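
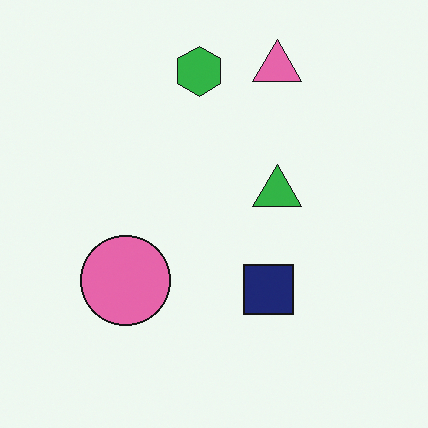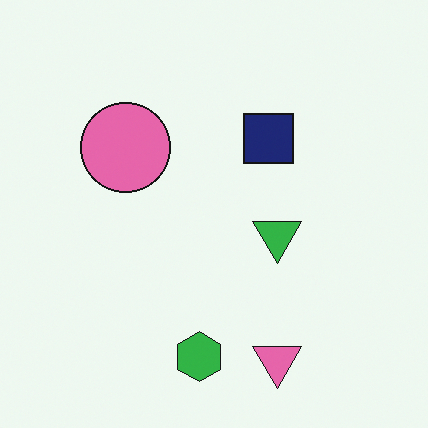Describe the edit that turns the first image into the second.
Flipped vertically (top ↔ bottom).

The pink triangle is in the top of the first image and the bottom of the second — shapes on opposite sides of the horizontal midline have swapped in a mirror flip.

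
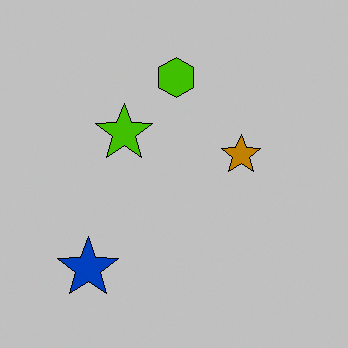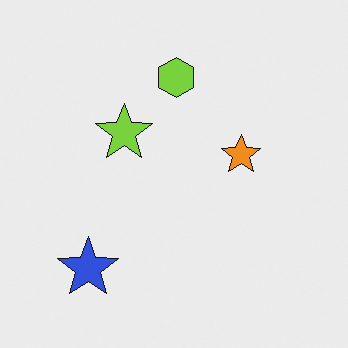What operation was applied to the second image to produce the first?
The image was aggressively posterized.

Each flat color has snapped to a coarser quantized level — most visibly, the near-white background has dropped to a flat grey.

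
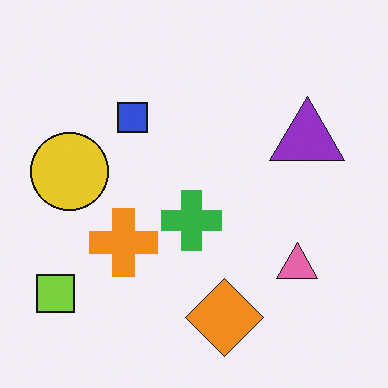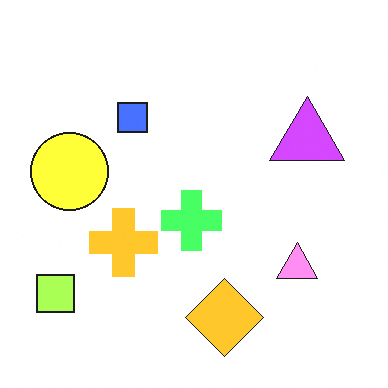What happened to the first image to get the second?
The image was substantially brightened.

Every pixel — background and shapes alike — is uniformly brightened.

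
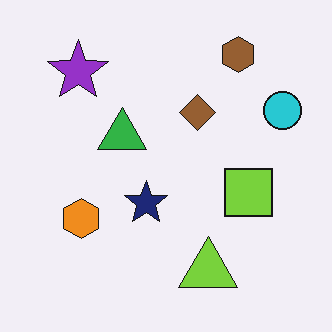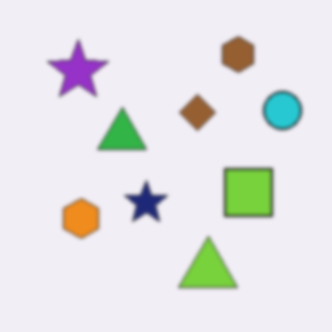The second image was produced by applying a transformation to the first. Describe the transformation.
Given a subtle gaussian blur.

Shape edges and outlines are uniformly softened across the whole image.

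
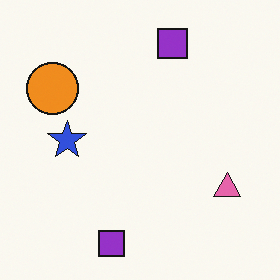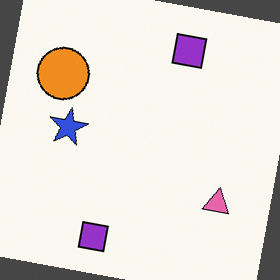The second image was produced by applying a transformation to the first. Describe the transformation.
It was rotated clockwise by a small amount.

Every shape is tilted by the same angle and the image corners show triangular fill wedges — a whole-image rotation by a non-right angle.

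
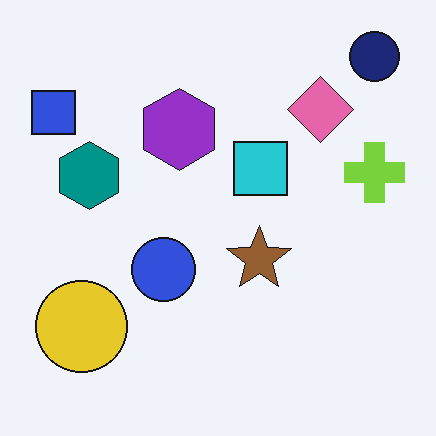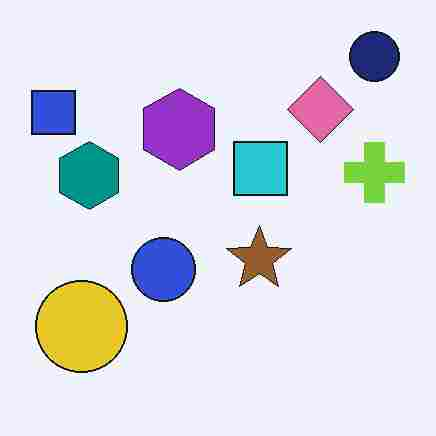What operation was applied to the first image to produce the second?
The image was degraded with heavy JPEG compression.

Blocky 8×8 compression artifacts appear around shape edges and the flat background shows ringing — characteristic JPEG degradation.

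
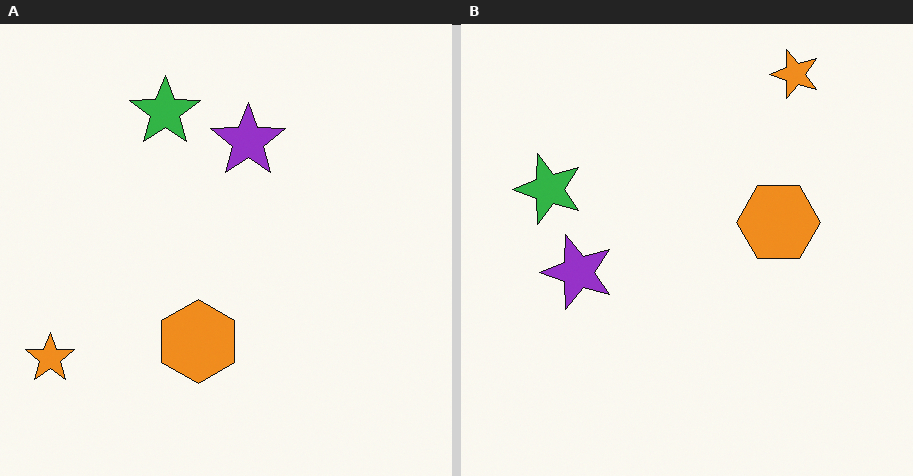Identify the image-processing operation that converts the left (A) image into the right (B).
The image was transposed (reflected across the top-left ↔ bottom-right diagonal).

Shapes have swapped their row and column positions — what was in the top-right is now in the bottom-left — a diagonal reflection.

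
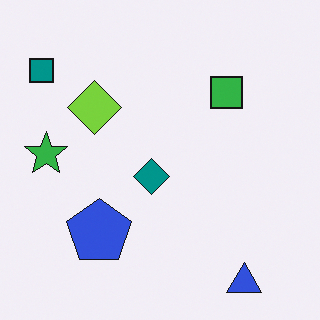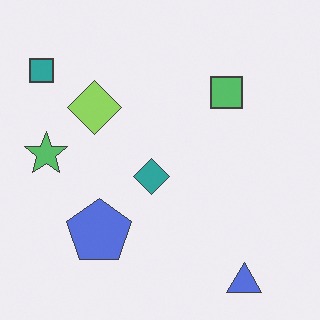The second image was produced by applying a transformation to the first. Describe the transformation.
The second image is the first given slightly reduced contrast.

Tones are pushed toward mid-grey across the whole image — a global contrast change.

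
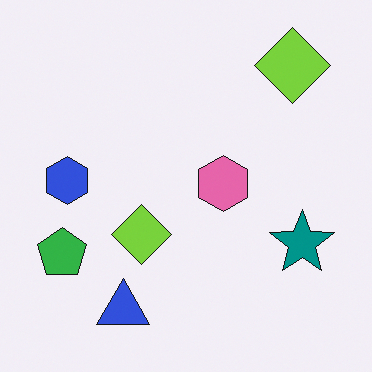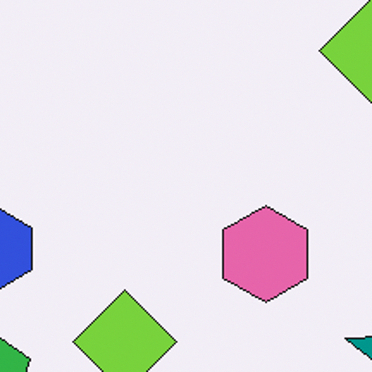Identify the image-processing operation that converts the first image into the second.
The transformation is: cropped tightly and scaled back up.

The visible shapes are larger and the field of view is narrower; shapes near the original edges may be partly or wholly outside the frame — a crop-and-rescale.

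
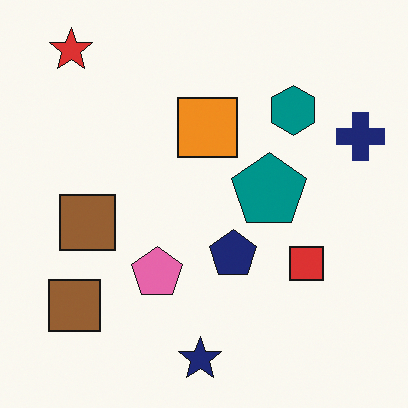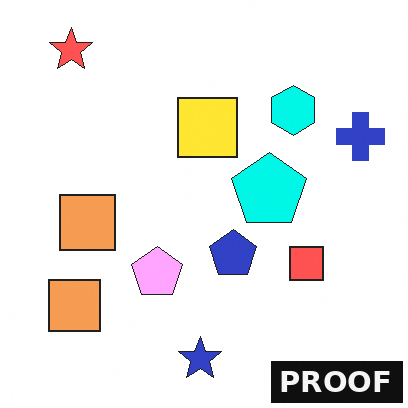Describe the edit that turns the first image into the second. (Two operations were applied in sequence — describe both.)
This is the original image substantially brightened, then watermarked with the text "PROOF" in the lower-right corner.

Every pixel — background and shapes alike — is uniformly brightened. A dark label reading "PROOF" appears in the lower-right corner.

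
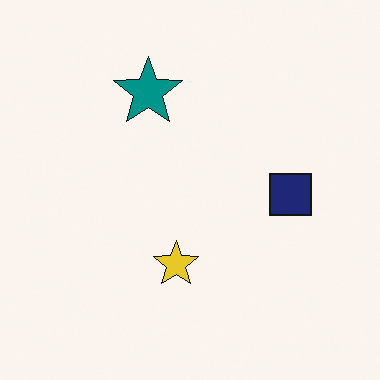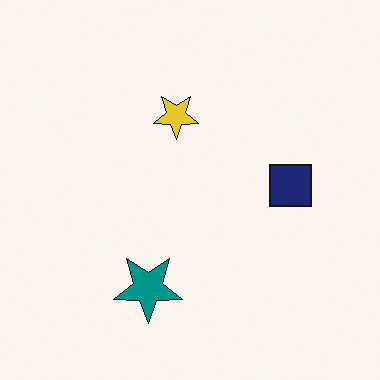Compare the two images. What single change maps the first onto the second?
The image was flipped vertically (top ↔ bottom).

The teal star is in the top of the first image and the bottom of the second — shapes on opposite sides of the horizontal midline have swapped in a mirror flip.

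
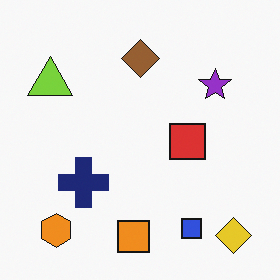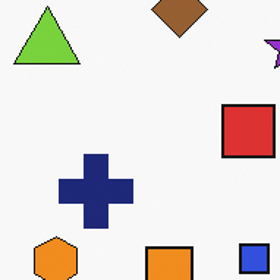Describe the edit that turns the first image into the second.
The transformation is: cropped slightly and scaled back up.

The visible shapes are larger and the field of view is narrower; shapes near the original edges may be partly or wholly outside the frame — a crop-and-rescale.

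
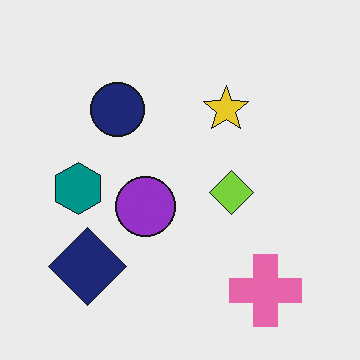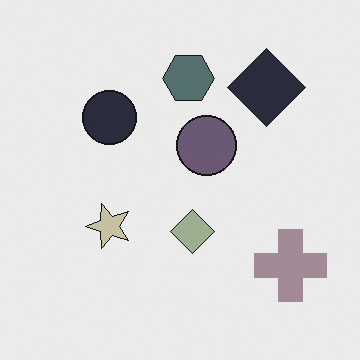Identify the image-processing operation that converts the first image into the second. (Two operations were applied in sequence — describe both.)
It was transposed (reflected across the top-left ↔ bottom-right diagonal), then made much more muted (saturation change).

Shapes have swapped their row and column positions — what was in the top-right is now in the bottom-left — a diagonal reflection. All colors are more muted and greyish — a global saturation change.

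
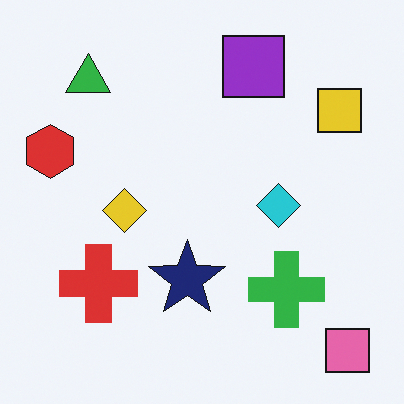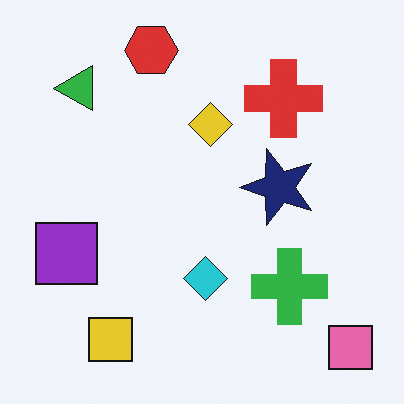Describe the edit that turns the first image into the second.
The second image is the first transposed (reflected across the top-left ↔ bottom-right diagonal).

Shapes have swapped their row and column positions — what was in the top-right is now in the bottom-left — a diagonal reflection.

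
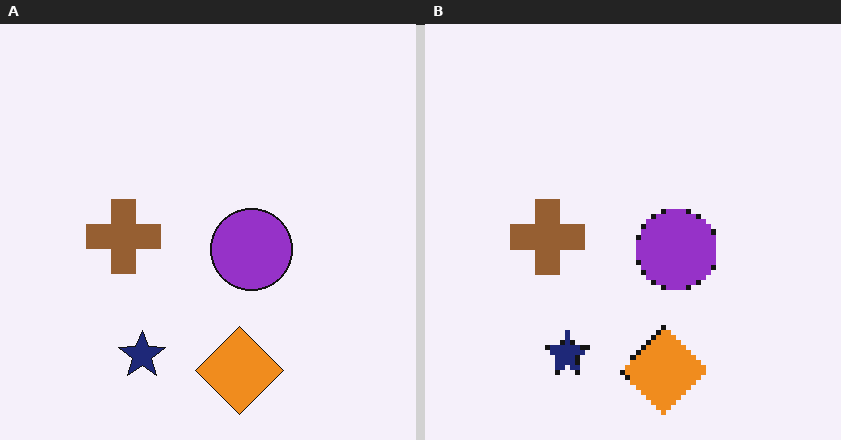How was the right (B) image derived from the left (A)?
The right (B) image is the left (A) lightly pixelated (a mild mosaic effect).

Shapes are reduced to large square blocks; fine edges and outlines are lost — a downscale-then-upscale (mosaic) effect.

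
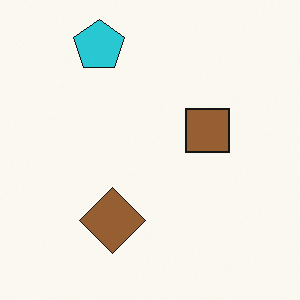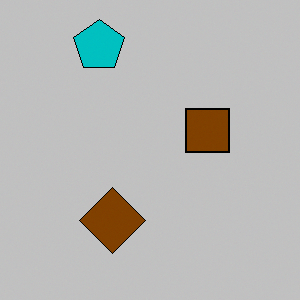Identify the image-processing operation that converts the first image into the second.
It was heavily posterized to just a handful of flat colors.

Each flat color has snapped to a coarser quantized level — most visibly, the near-white background has dropped to a flat grey.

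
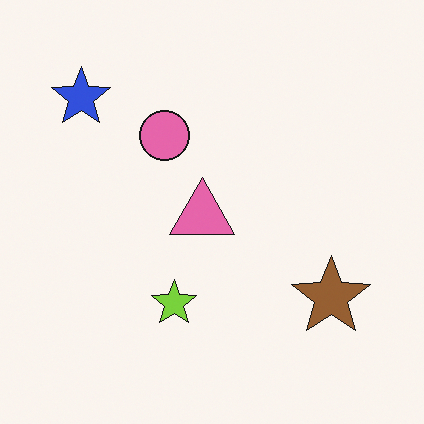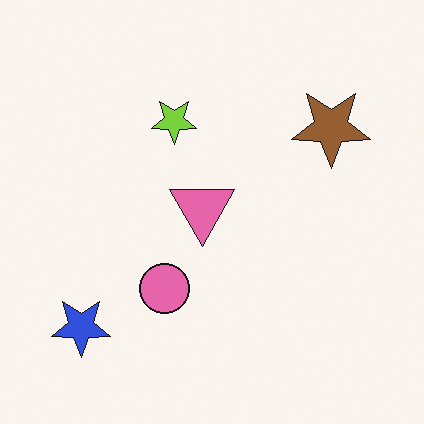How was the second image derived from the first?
The transformation is: flipped vertically (top ↔ bottom).

The blue star is in the top-left of the first image and the bottom-left of the second — shapes on opposite sides of the horizontal midline have swapped in a mirror flip.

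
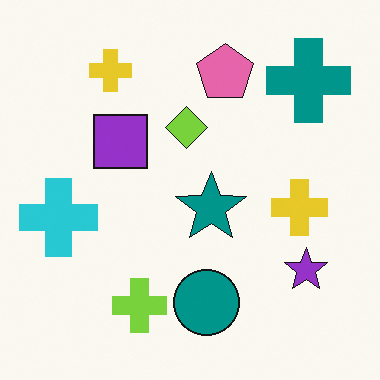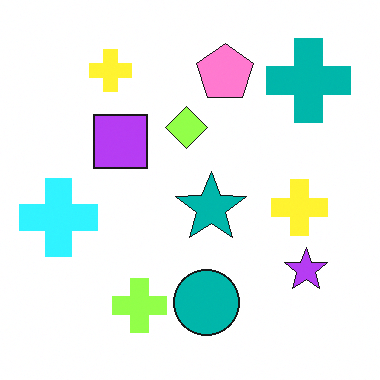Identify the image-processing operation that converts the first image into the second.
Slightly brightened.

Every pixel — background and shapes alike — is uniformly brightened.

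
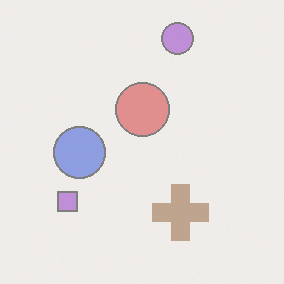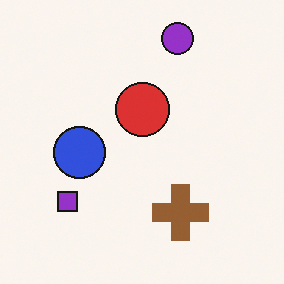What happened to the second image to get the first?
It was washed out (contrast reduced).

Tones are pushed toward mid-grey across the whole image — a global contrast change.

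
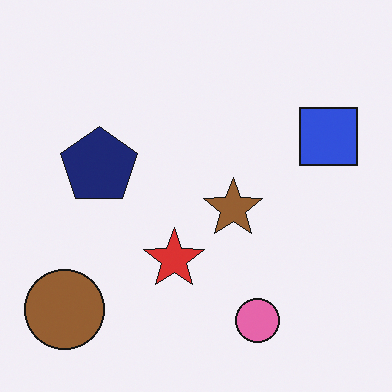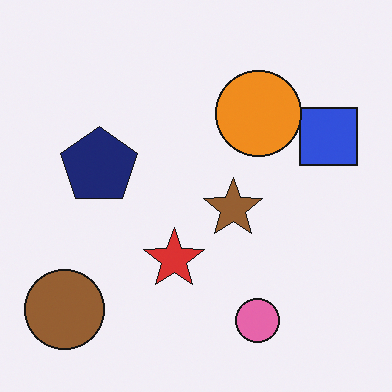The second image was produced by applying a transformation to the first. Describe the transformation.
The second image is the first overlaid with an additional orange circle.

An orange circle appears in the second image that is absent from the first.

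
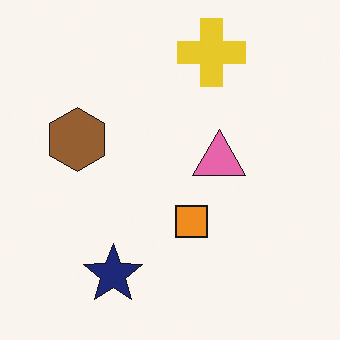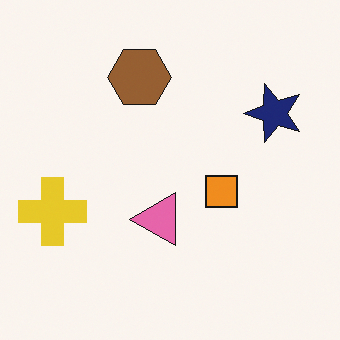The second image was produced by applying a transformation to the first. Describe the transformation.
The second image is the first transposed (reflected across the top-left ↔ bottom-right diagonal).

Shapes have swapped their row and column positions — what was in the top-right is now in the bottom-left — a diagonal reflection.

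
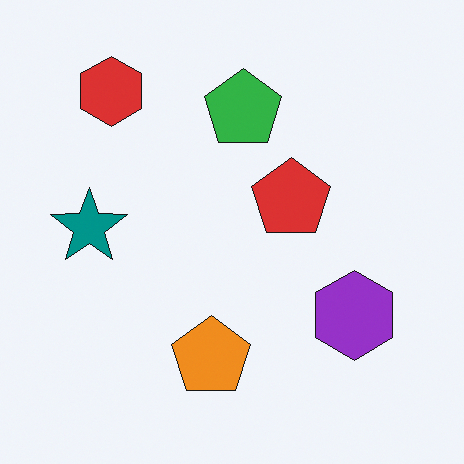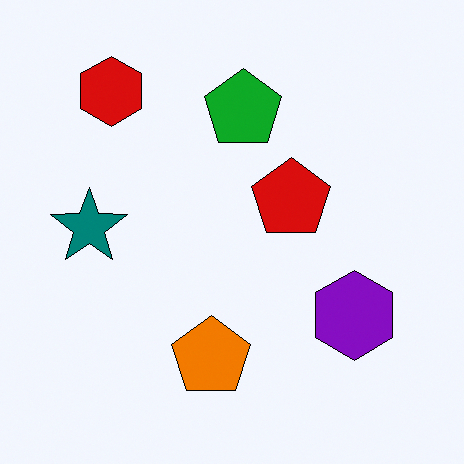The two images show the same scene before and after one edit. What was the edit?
The second image is the first given slightly increased contrast.

Tones are pushed away from mid-grey across the whole image — a global contrast change.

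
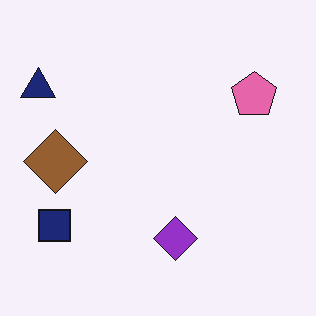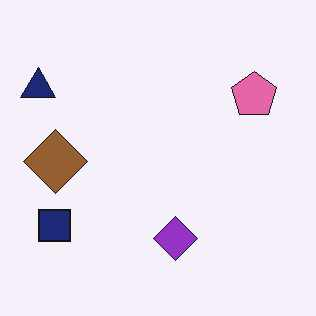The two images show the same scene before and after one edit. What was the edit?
This is the original image given moderate JPEG compression.

Blocky 8×8 compression artifacts appear around shape edges and the flat background shows ringing — characteristic JPEG degradation.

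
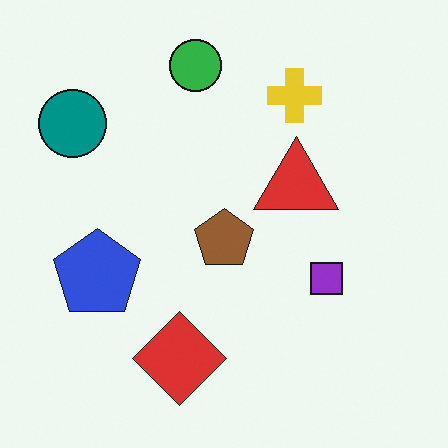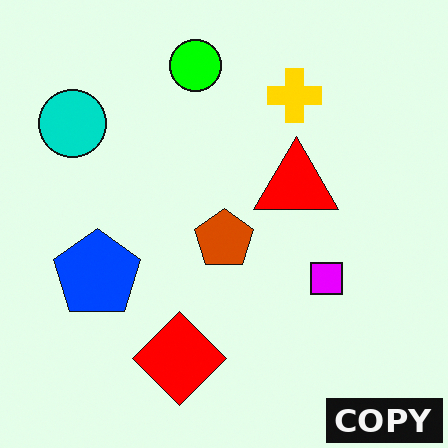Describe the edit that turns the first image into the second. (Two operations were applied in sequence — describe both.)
The image was heavily oversaturated, then watermarked with the text "COPY" in the lower-right corner.

All colors are more vivid — a global saturation change. A dark label reading "COPY" appears in the lower-right corner.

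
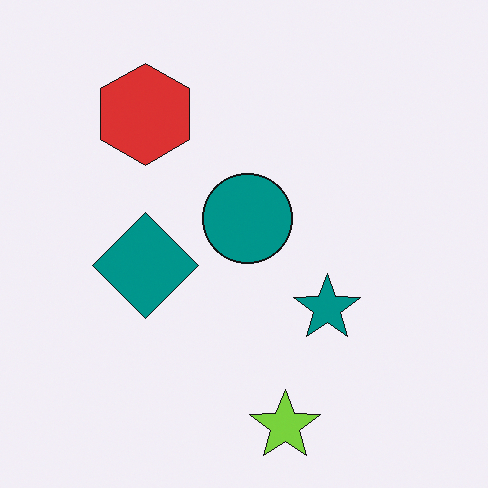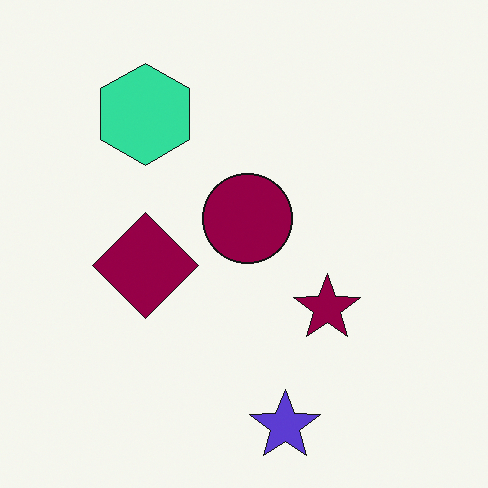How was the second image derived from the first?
The transformation is: hue-shifted by a large amount.

Every shape's color has rotated by the same amount around the hue wheel — a uniform hue shift.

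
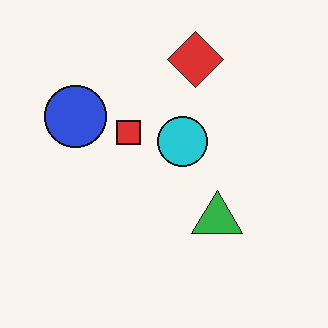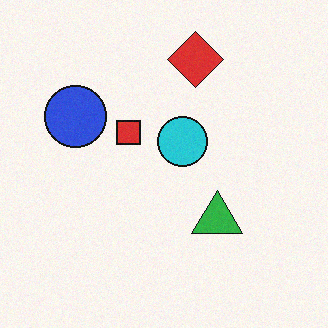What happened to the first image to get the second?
The second image is the first degraded with subtle gaussian noise.

Random speckle covers the whole image, including the flat background.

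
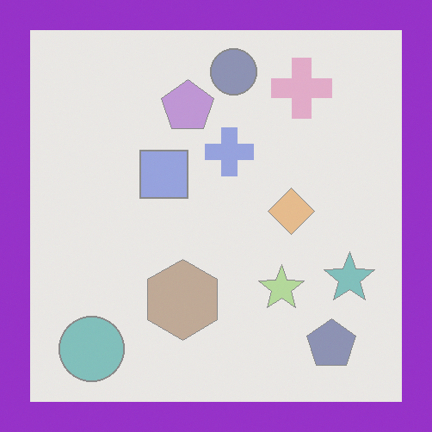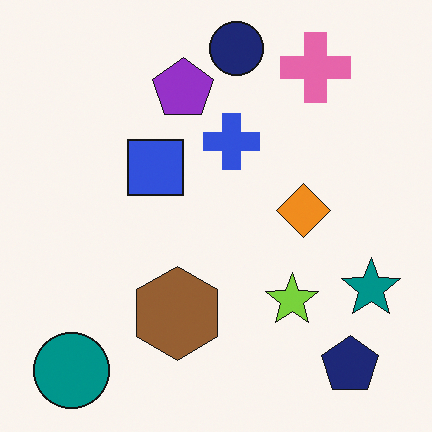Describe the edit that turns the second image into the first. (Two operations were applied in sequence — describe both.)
The image was given much lower contrast, then framed with a purple border.

Tones are pushed toward mid-grey across the whole image — a global contrast change. A solid purple frame runs around the edge of the first image, with the content slightly shrunk inside it.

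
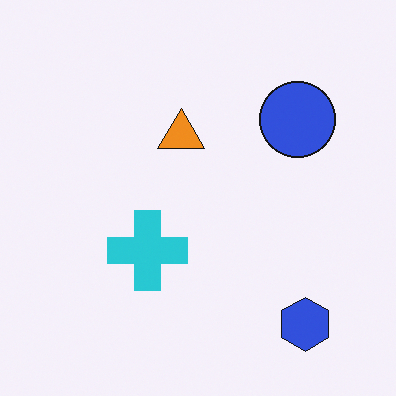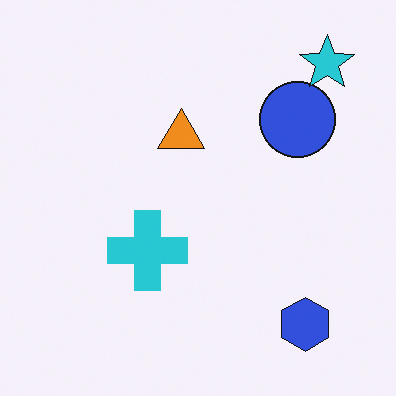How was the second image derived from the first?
The second image is the first overlaid with an additional cyan star.

A cyan star appears in the second image that is absent from the first.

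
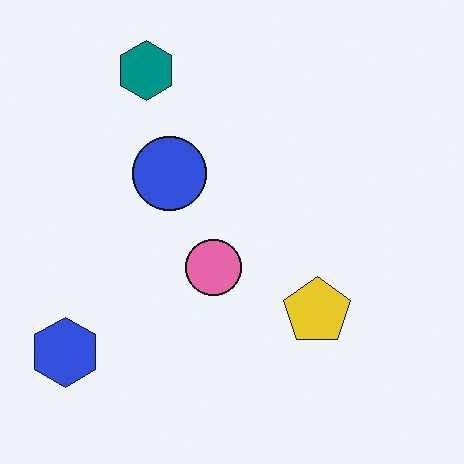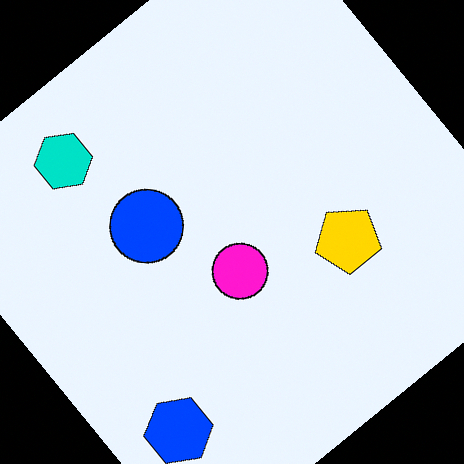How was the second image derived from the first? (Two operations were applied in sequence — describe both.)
It was made much more vivid (saturation change), then rotated counter-clockwise by a large amount — several tens of degrees.

All colors are more vivid — a global saturation change. Every shape is tilted by the same angle and the image corners show triangular fill wedges — a whole-image rotation by a non-right angle.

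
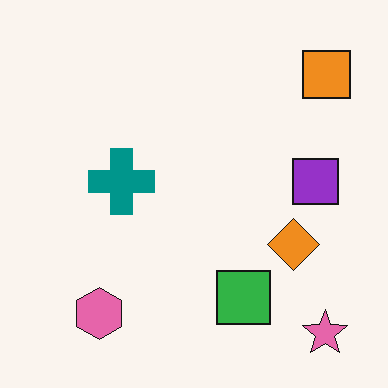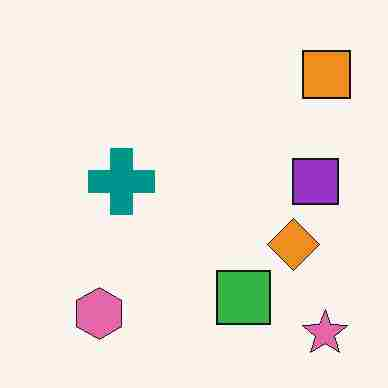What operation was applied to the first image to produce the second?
The second image is the first degraded with heavy JPEG compression.

Blocky 8×8 compression artifacts appear around shape edges and the flat background shows ringing — characteristic JPEG degradation.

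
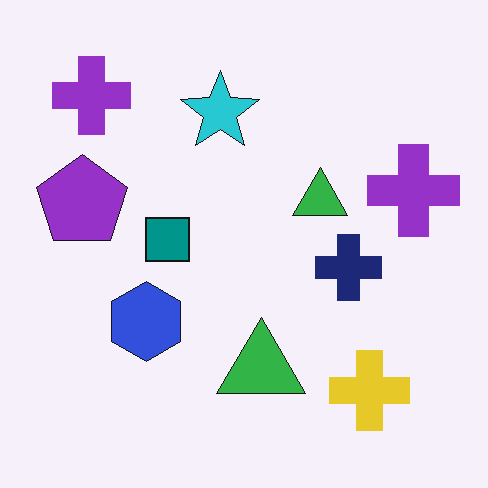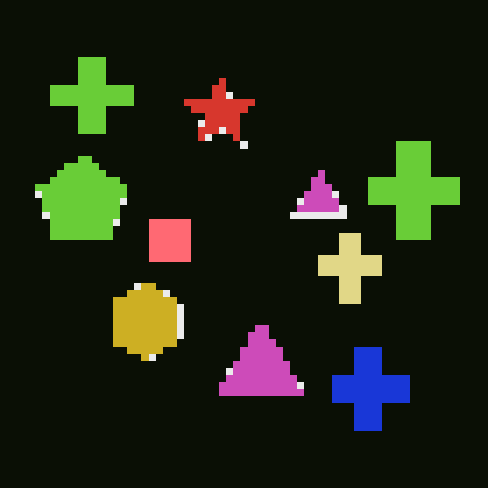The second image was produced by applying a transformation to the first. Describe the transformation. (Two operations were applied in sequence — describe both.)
Color-inverted (negative), then moderately pixelated.

The light background has become dark and every shape's color is its complement — a photographic negative. Shapes are reduced to large square blocks; fine edges and outlines are lost — a downscale-then-upscale (mosaic) effect.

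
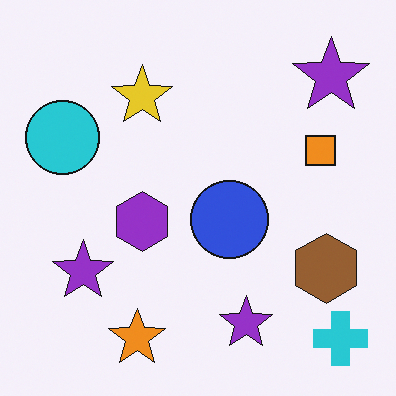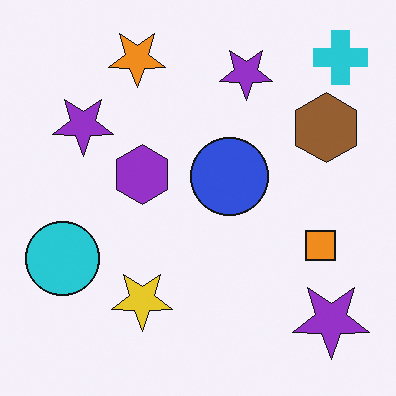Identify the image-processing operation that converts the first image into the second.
This is the original image flipped vertically (top ↔ bottom).

The orange star is in the bottom of the first image and the top of the second — shapes on opposite sides of the horizontal midline have swapped in a mirror flip.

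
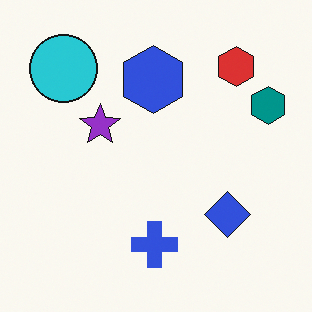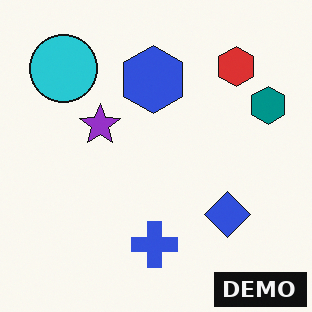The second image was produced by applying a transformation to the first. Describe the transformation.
The image was watermarked with the text "DEMO" in the lower-right corner.

A dark label reading "DEMO" appears in the lower-right corner.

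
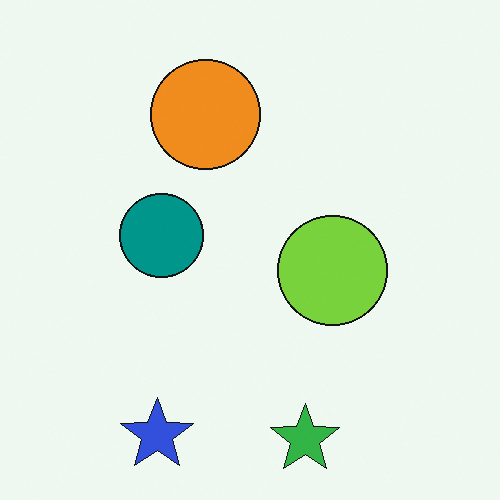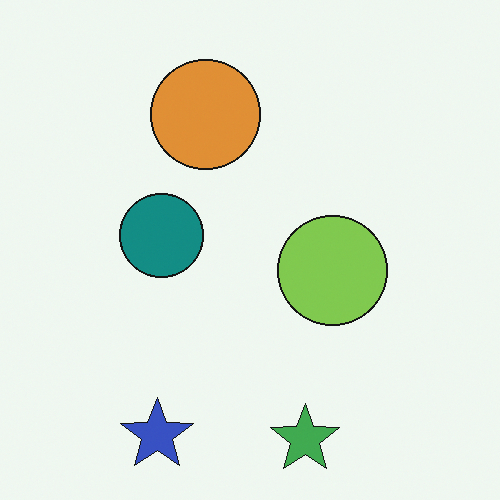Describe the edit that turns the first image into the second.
It was slightly desaturated.

All colors are more muted and greyish — a global saturation change.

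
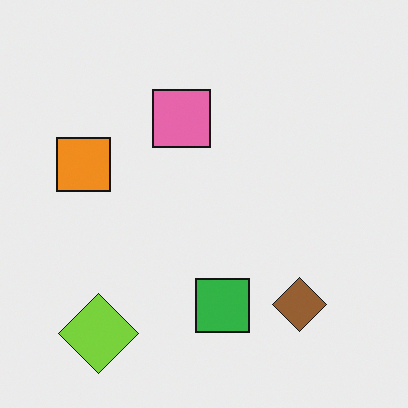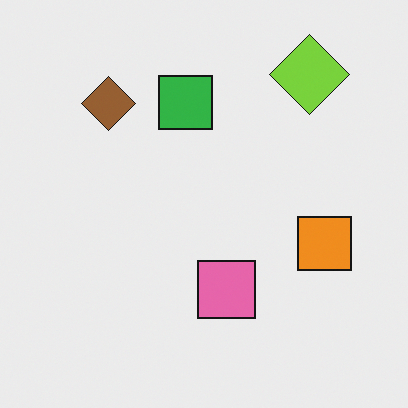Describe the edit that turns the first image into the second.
Rotated 180°.

The lime diamond sits in the bottom-left of the first image and the top-right of the second — consistent with a whole-image 180° rotation.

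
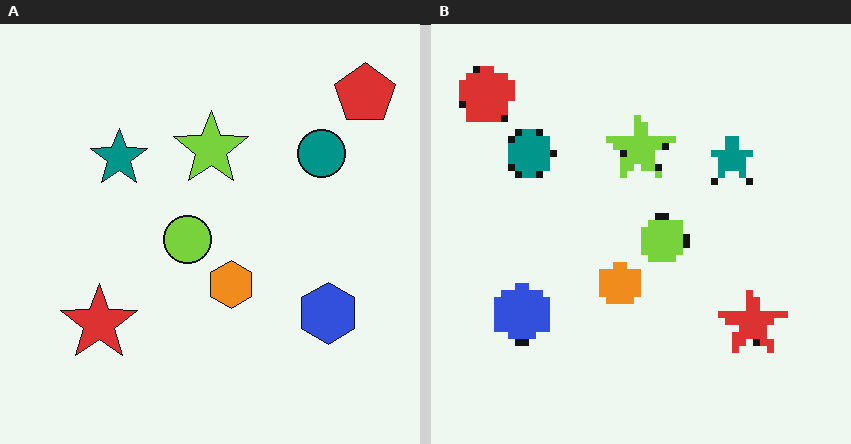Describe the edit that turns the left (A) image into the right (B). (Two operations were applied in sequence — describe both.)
Moderately pixelated, then flipped horizontally (left ↔ right).

Shapes are reduced to large square blocks; fine edges and outlines are lost — a downscale-then-upscale (mosaic) effect. The red pentagon is in the top-right of the left (A) image and the top-left of the right (B) — shapes on opposite sides of the vertical midline have swapped in a mirror flip.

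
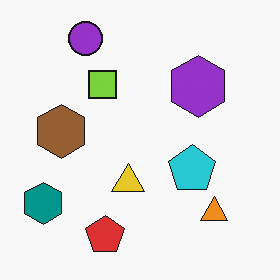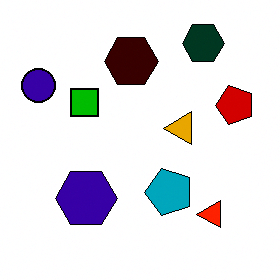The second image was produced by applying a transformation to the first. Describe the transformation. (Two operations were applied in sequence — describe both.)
The second image is the first given much higher contrast, then transposed (reflected across the top-left ↔ bottom-right diagonal).

Tones are pushed away from mid-grey across the whole image — a global contrast change. Shapes have swapped their row and column positions — what was in the top-right is now in the bottom-left — a diagonal reflection.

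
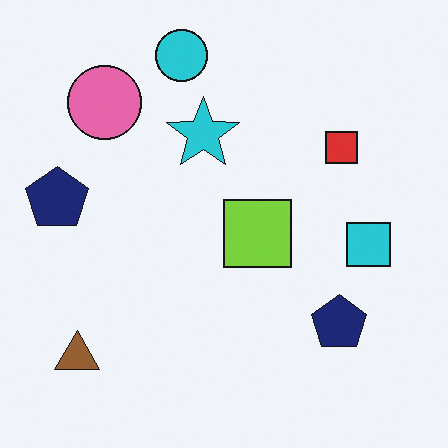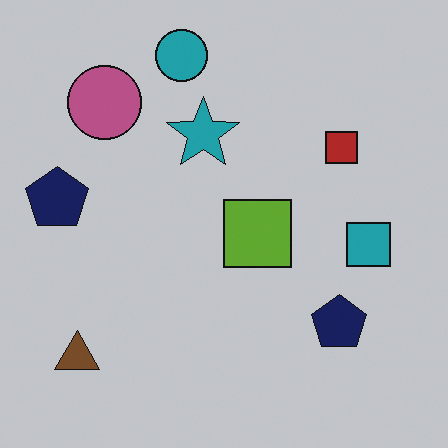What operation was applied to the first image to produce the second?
The transformation is: darkened a little.

Every pixel — background and shapes alike — is uniformly darkened.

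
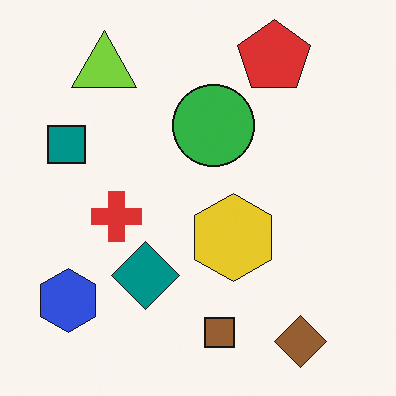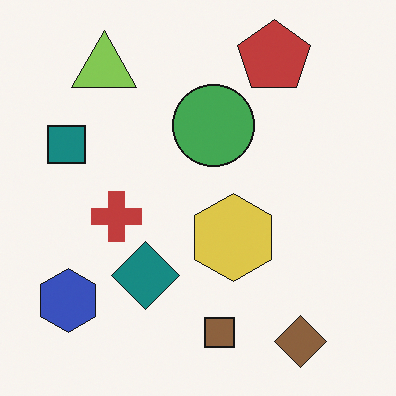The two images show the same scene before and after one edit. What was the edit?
It was slightly desaturated.

All colors are more muted and greyish — a global saturation change.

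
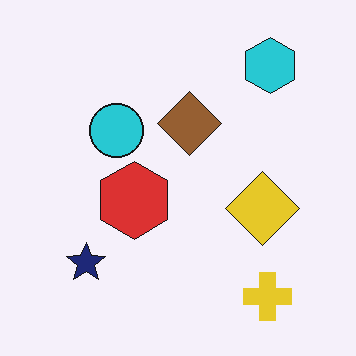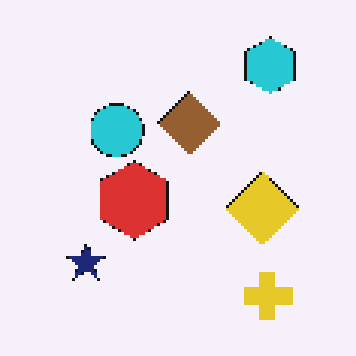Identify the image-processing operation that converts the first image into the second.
It was mildly pixelated.

Shapes are reduced to large square blocks; fine edges and outlines are lost — a downscale-then-upscale (mosaic) effect.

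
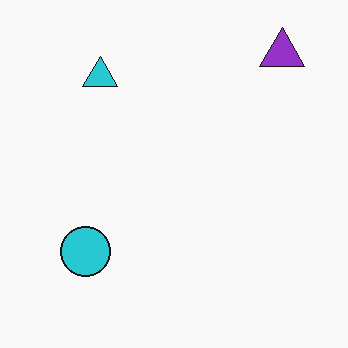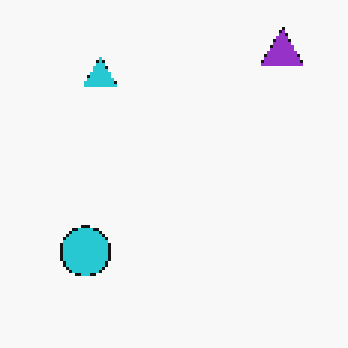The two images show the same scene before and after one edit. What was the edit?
The image was lightly pixelated (a mild mosaic effect).

Shapes are reduced to large square blocks; fine edges and outlines are lost — a downscale-then-upscale (mosaic) effect.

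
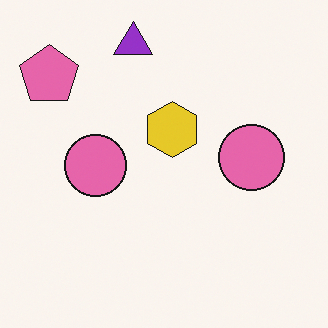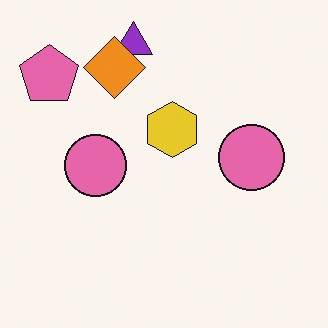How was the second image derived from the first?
It was overlaid with an additional orange diamond.

An orange diamond appears in the second image that is absent from the first.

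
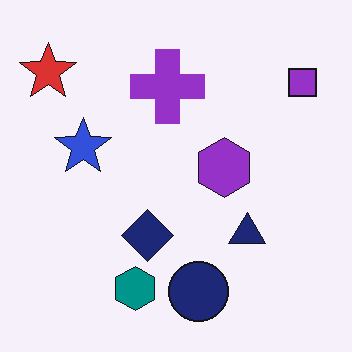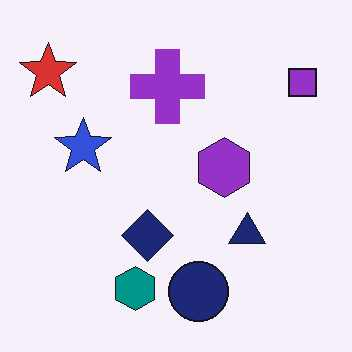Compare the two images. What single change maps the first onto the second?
This is the original image given moderate JPEG compression.

Blocky 8×8 compression artifacts appear around shape edges and the flat background shows ringing — characteristic JPEG degradation.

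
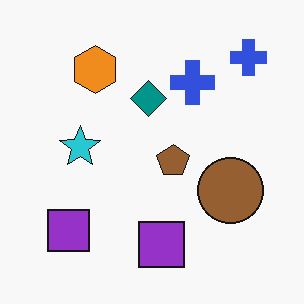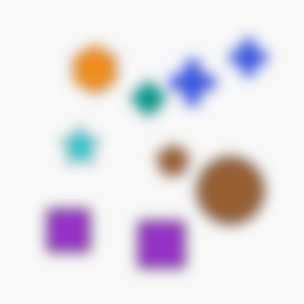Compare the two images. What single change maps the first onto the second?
Heavily blurred.

Shape edges and outlines are uniformly softened across the whole image.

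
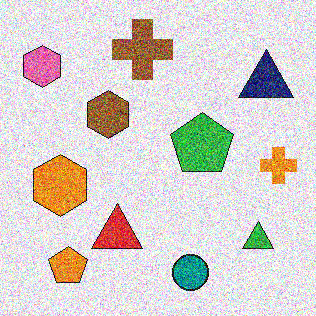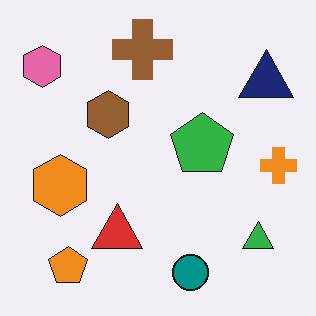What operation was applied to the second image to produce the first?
The transformation is: degraded with strong gaussian noise.

Random speckle covers the whole image, including the flat background.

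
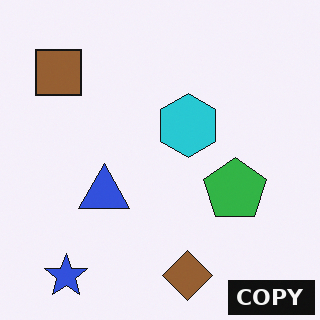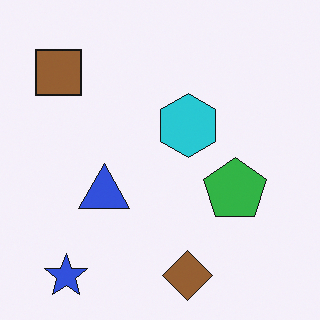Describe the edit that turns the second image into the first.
The transformation is: watermarked with the text "COPY" in the lower-right corner.

A dark label reading "COPY" appears in the lower-right corner.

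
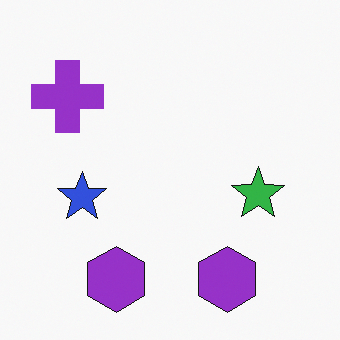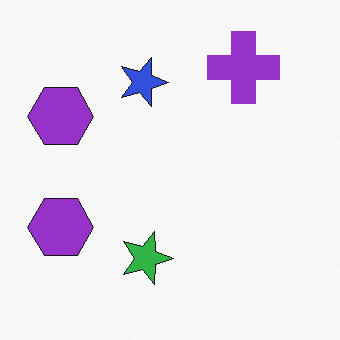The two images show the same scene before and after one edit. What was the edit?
It was rotated 90° clockwise.

The purple cross sits in the top-left of the first image and the top-right of the second — consistent with a whole-image 90° clockwise rotation.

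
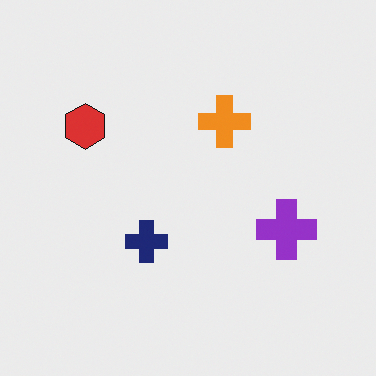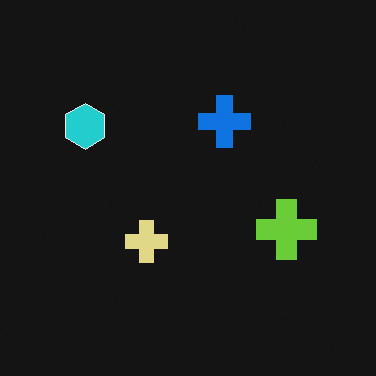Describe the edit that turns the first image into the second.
The second image is the first color-inverted (negative).

The light background has become dark and every shape's color is its complement — a photographic negative.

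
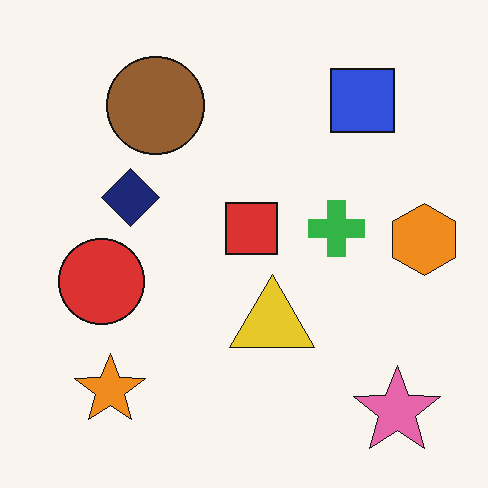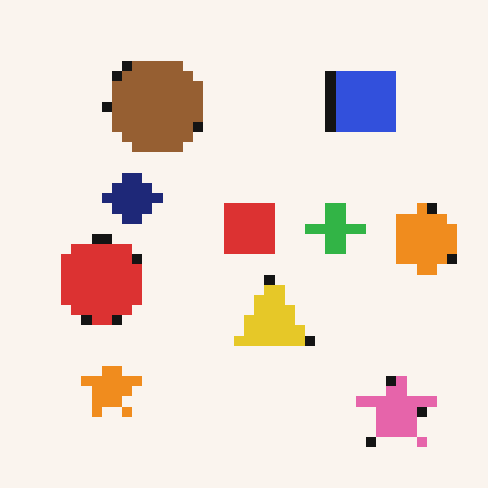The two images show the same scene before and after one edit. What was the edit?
This is the original image heavily pixelated into large blocks.

Shapes are reduced to large square blocks; fine edges and outlines are lost — a downscale-then-upscale (mosaic) effect.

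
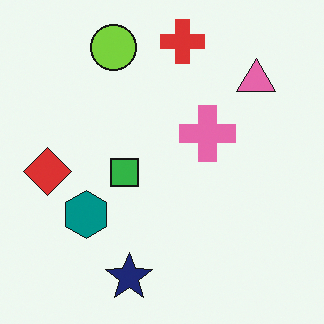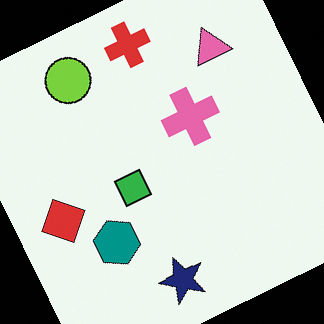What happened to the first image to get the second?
The image was rotated counter-clockwise by a clearly visible amount.

Every shape is tilted by the same angle and the image corners show triangular fill wedges — a whole-image rotation by a non-right angle.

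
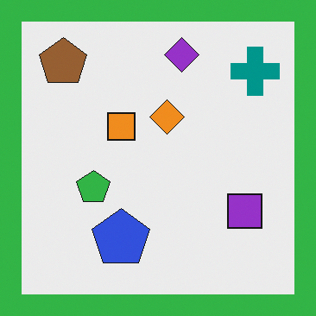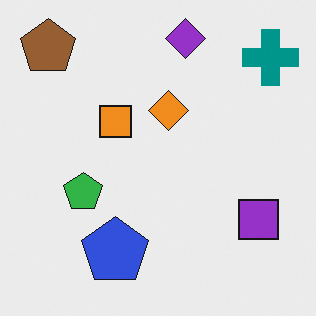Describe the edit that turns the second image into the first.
Framed with a green border.

A solid green frame runs around the edge of the first image, with the content slightly shrunk inside it.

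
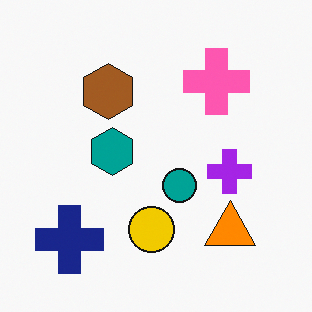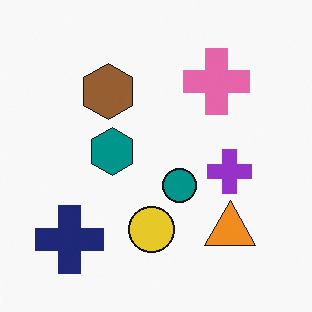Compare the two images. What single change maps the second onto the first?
It was slightly oversaturated.

All colors are more vivid — a global saturation change.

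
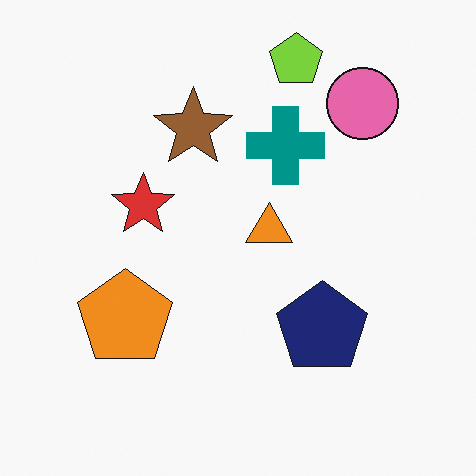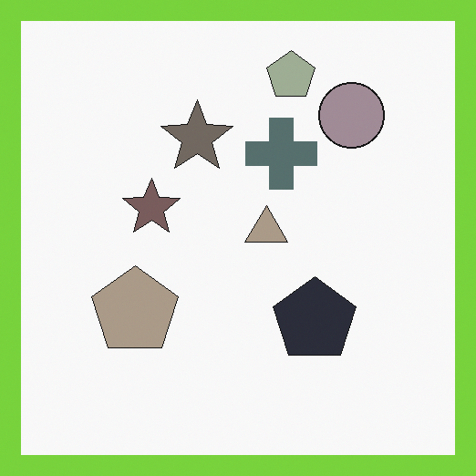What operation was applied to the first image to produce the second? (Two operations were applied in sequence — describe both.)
The image was made much more muted (saturation change), then framed with a lime border.

All colors are more muted and greyish — a global saturation change. A solid lime frame runs around the edge of the second image, with the content slightly shrunk inside it.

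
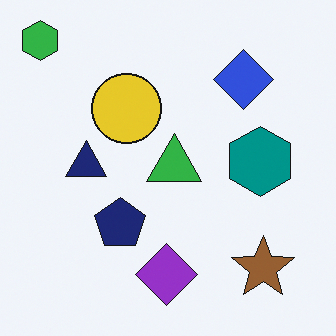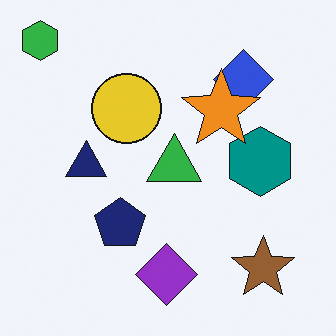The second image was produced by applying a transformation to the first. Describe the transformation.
It was overlaid with an additional orange star.

An orange star appears in the second image that is absent from the first.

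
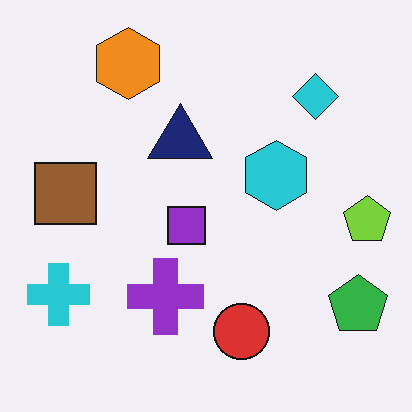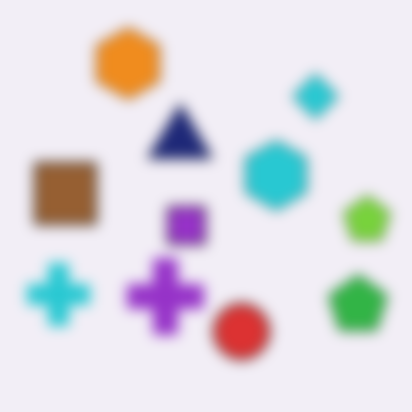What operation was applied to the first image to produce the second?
The image was heavily blurred.

Shape edges and outlines are uniformly softened across the whole image.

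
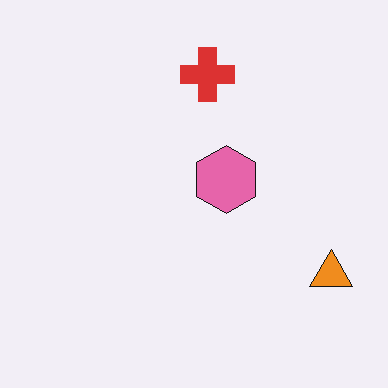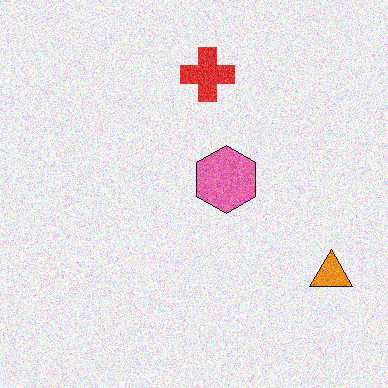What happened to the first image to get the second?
It was degraded with moderate additive noise.

Random speckle covers the whole image, including the flat background.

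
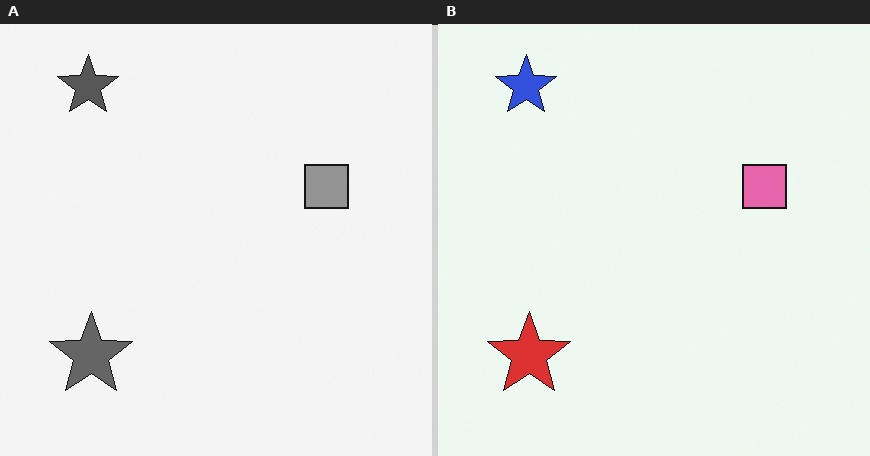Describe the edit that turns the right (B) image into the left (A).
It was converted to grayscale.

All color is removed — every shape is now a shade of grey.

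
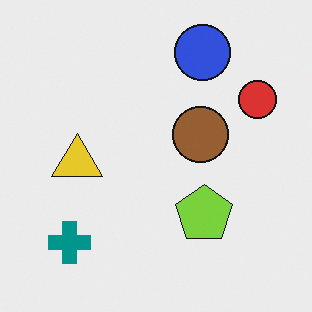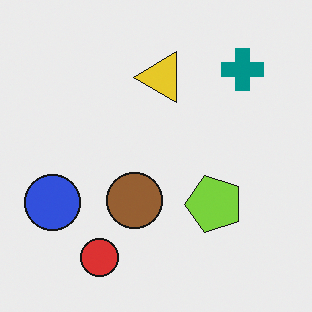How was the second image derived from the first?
This is the original image transposed (reflected across the top-left ↔ bottom-right diagonal).

Shapes have swapped their row and column positions — what was in the top-right is now in the bottom-left — a diagonal reflection.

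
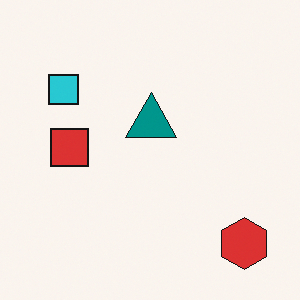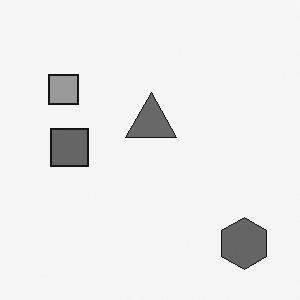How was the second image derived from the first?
The second image is the first converted to grayscale.

All color is removed — every shape is now a shade of grey.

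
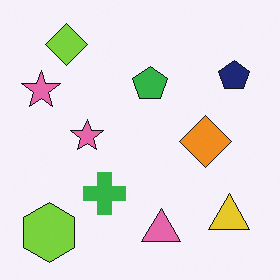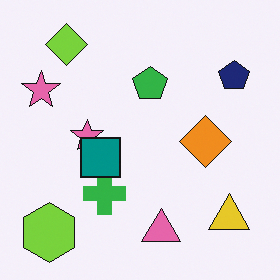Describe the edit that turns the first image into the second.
The image was overlaid with an additional teal square.

A teal square appears in the second image that is absent from the first.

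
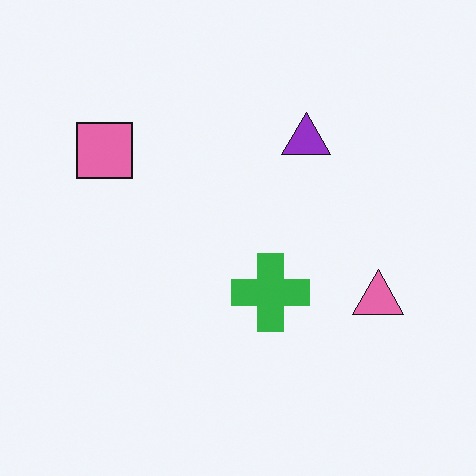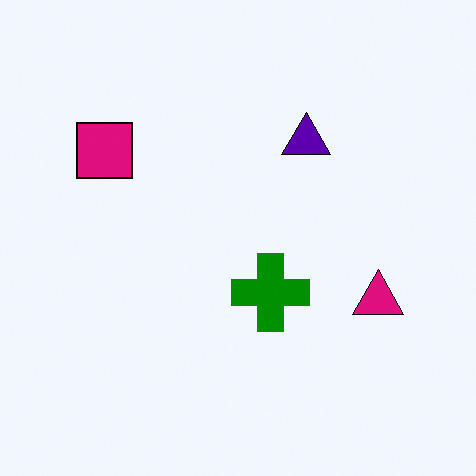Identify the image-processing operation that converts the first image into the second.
Boosted in contrast.

Tones are pushed away from mid-grey across the whole image — a global contrast change.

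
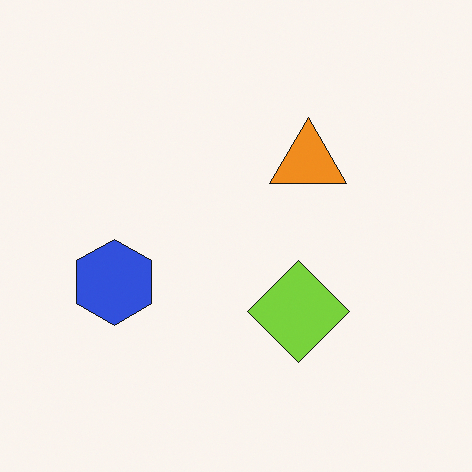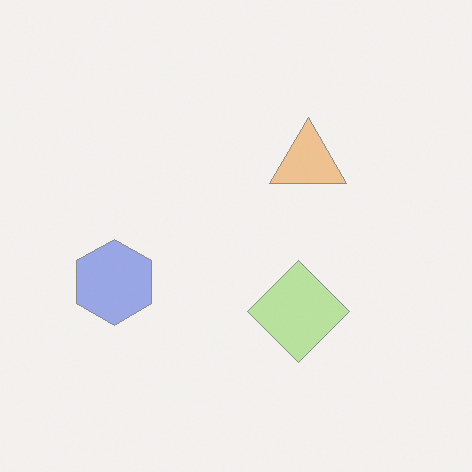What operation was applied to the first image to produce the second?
The image was washed out (contrast reduced).

Tones are pushed toward mid-grey across the whole image — a global contrast change.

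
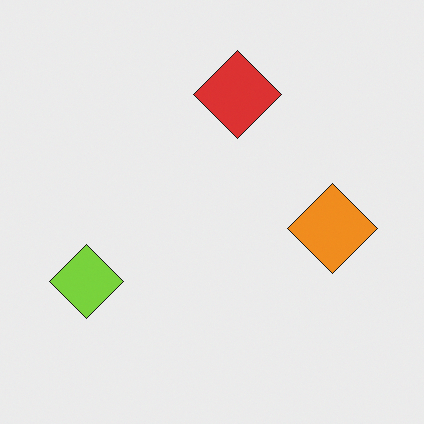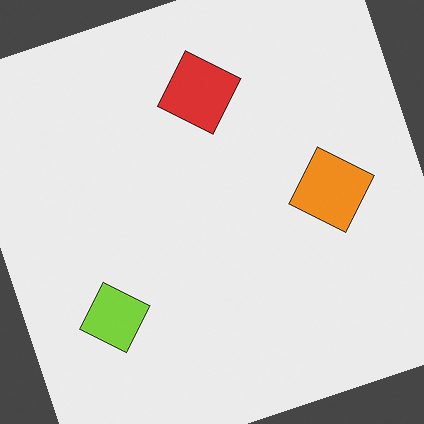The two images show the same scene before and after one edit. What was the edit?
The second image is the first rotated counter-clockwise by a moderate amount.

Every shape is tilted by the same angle and the image corners show triangular fill wedges — a whole-image rotation by a non-right angle.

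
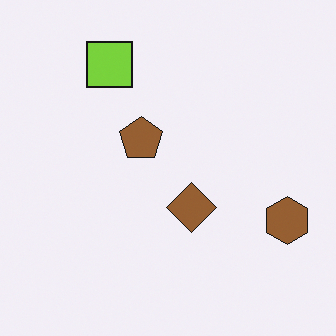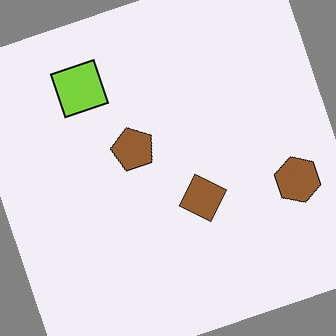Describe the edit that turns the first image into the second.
The second image is the first rotated counter-clockwise by a moderate amount.

Every shape is tilted by the same angle and the image corners show triangular fill wedges — a whole-image rotation by a non-right angle.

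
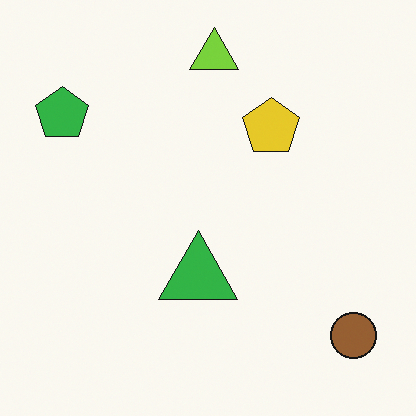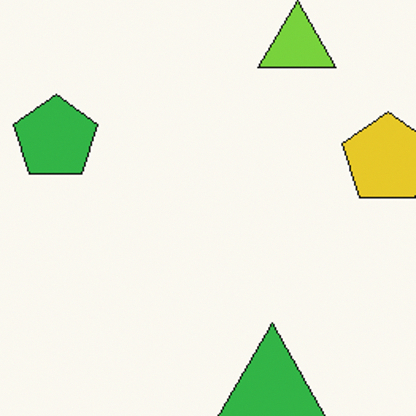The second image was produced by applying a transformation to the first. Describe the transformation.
Cropped slightly and scaled back up.

The visible shapes are larger and the field of view is narrower; shapes near the original edges may be partly or wholly outside the frame — a crop-and-rescale.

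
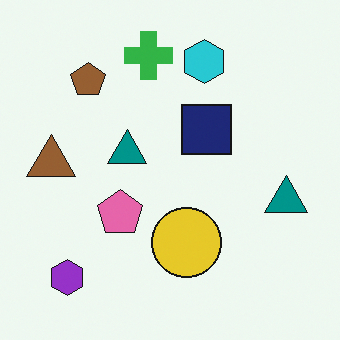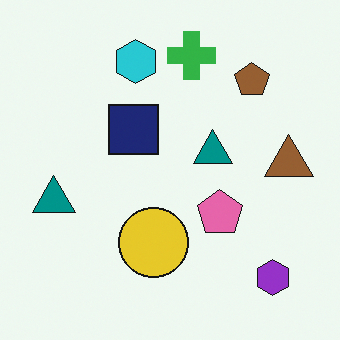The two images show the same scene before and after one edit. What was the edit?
This is the original image flipped horizontally (left ↔ right).

The brown triangle is in the left of the first image and the right of the second — shapes on opposite sides of the vertical midline have swapped in a mirror flip.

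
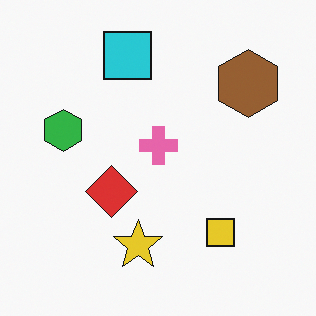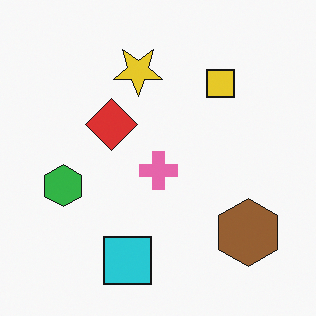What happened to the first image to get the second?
The second image is the first flipped vertically (top ↔ bottom).

The cyan square is in the top of the first image and the bottom of the second — shapes on opposite sides of the horizontal midline have swapped in a mirror flip.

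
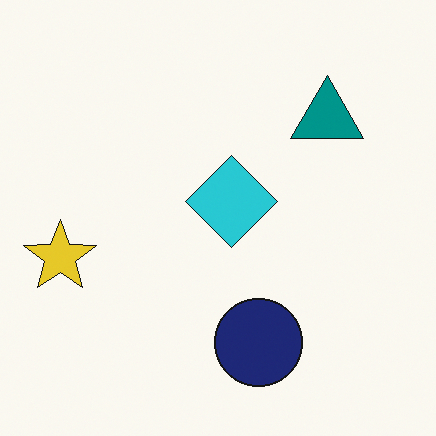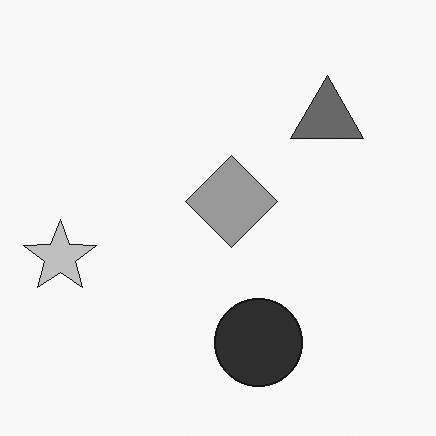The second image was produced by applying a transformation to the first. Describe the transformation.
The image was converted to grayscale.

All color is removed — every shape is now a shade of grey.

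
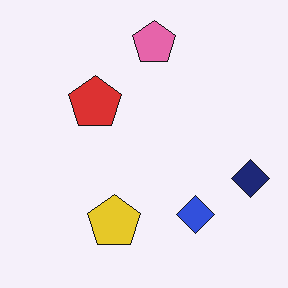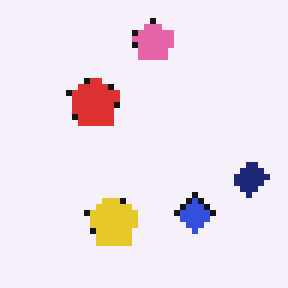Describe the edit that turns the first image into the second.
The transformation is: pixelated into visible square blocks.

Shapes are reduced to large square blocks; fine edges and outlines are lost — a downscale-then-upscale (mosaic) effect.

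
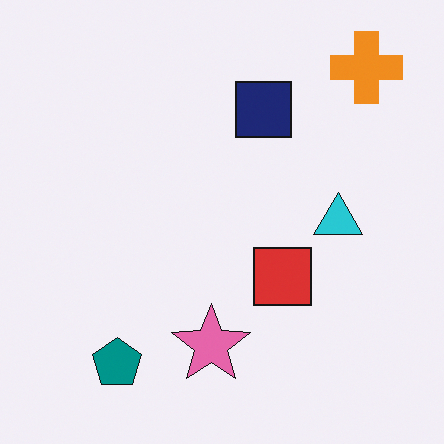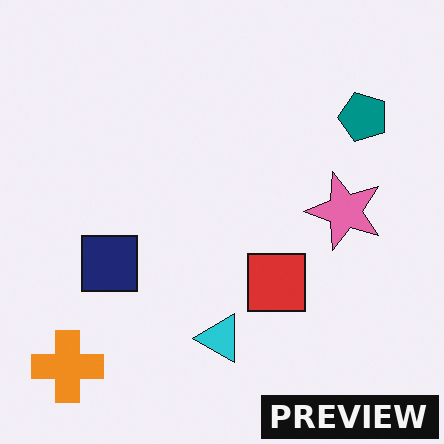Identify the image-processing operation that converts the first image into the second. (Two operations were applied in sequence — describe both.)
This is the original image transposed (reflected across the top-left ↔ bottom-right diagonal), then watermarked with the text "PREVIEW" in the lower-right corner.

Shapes have swapped their row and column positions — what was in the top-right is now in the bottom-left — a diagonal reflection. A dark label reading "PREVIEW" appears in the lower-right corner.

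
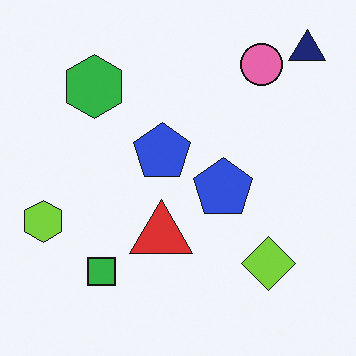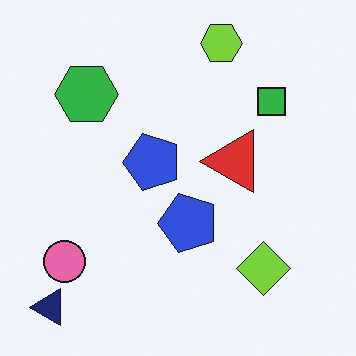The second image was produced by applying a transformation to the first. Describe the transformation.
The second image is the first transposed (reflected across the top-left ↔ bottom-right diagonal).

Shapes have swapped their row and column positions — what was in the top-right is now in the bottom-left — a diagonal reflection.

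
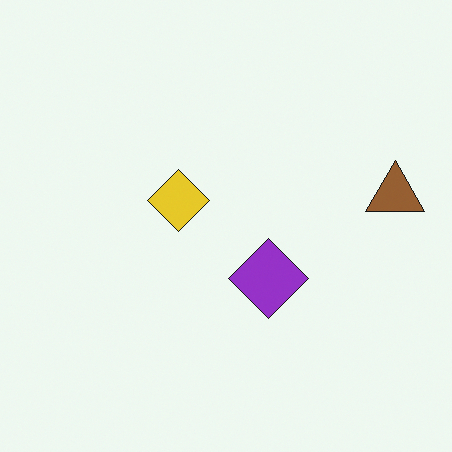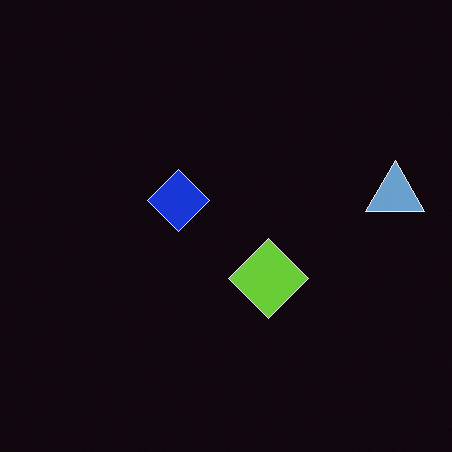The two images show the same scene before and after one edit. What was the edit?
This is the original image color-inverted (negative).

The light background has become dark and every shape's color is its complement — a photographic negative.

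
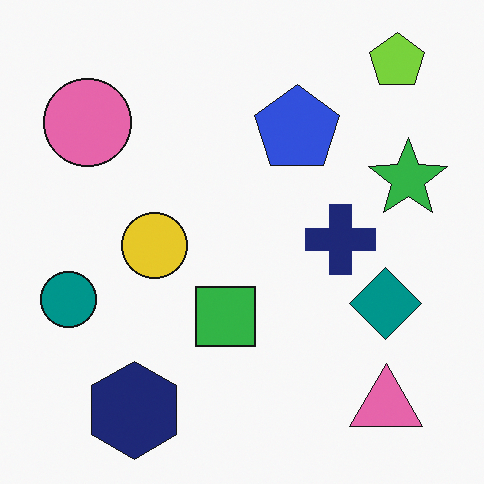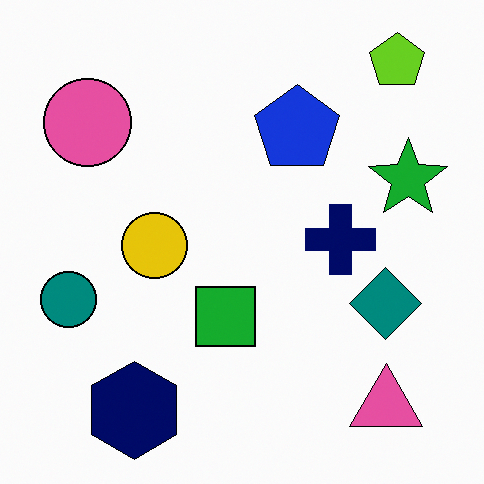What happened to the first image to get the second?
It was given slightly increased contrast.

Tones are pushed away from mid-grey across the whole image — a global contrast change.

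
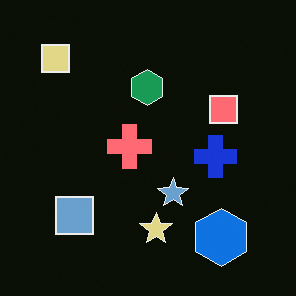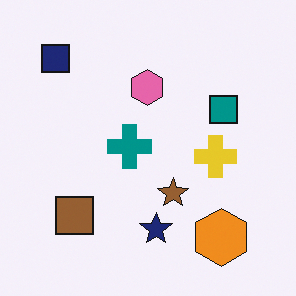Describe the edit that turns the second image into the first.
This is the original image color-inverted (negative).

The light background has become dark and every shape's color is its complement — a photographic negative.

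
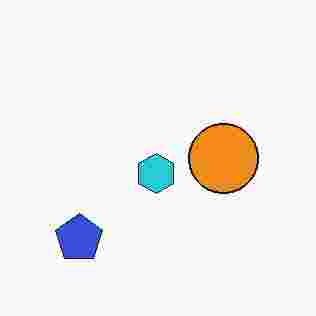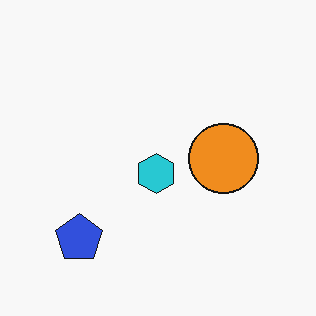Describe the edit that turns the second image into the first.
The first image is the second heavily JPEG-compressed with obvious blocking artifacts.

Blocky 8×8 compression artifacts appear around shape edges and the flat background shows ringing — characteristic JPEG degradation.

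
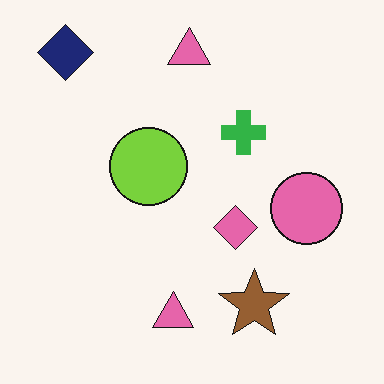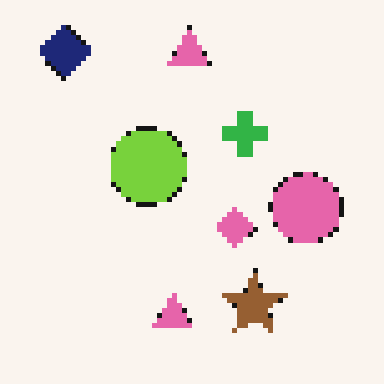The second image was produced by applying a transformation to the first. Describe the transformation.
This is the original image mildly pixelated.

Shapes are reduced to large square blocks; fine edges and outlines are lost — a downscale-then-upscale (mosaic) effect.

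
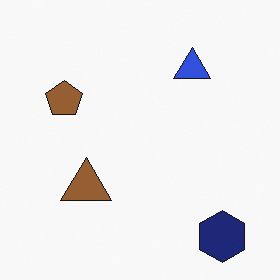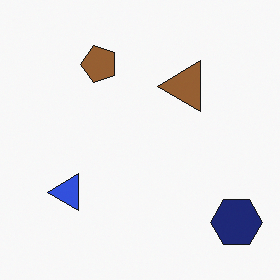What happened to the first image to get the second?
The image was transposed (reflected across the top-left ↔ bottom-right diagonal).

Shapes have swapped their row and column positions — what was in the top-right is now in the bottom-left — a diagonal reflection.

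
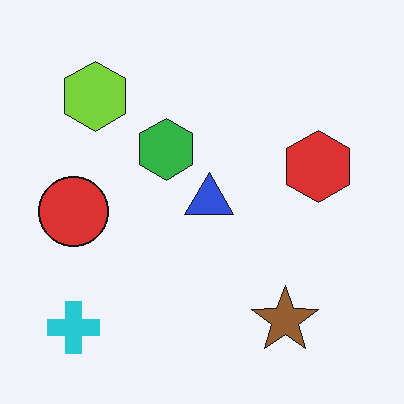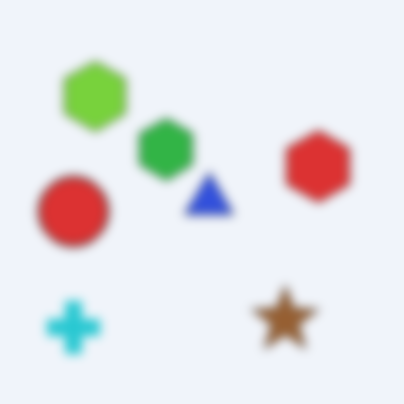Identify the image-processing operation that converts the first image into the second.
The second image is the first strongly gaussian-blurred.

Shape edges and outlines are uniformly softened across the whole image.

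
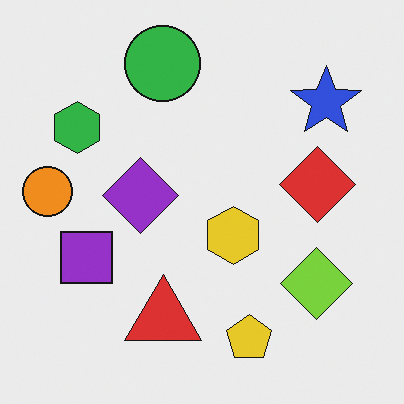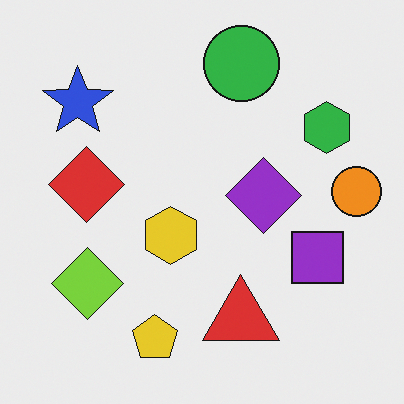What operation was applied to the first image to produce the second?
The image was flipped horizontally (left ↔ right).

The orange circle is in the left of the first image and the right of the second — shapes on opposite sides of the vertical midline have swapped in a mirror flip.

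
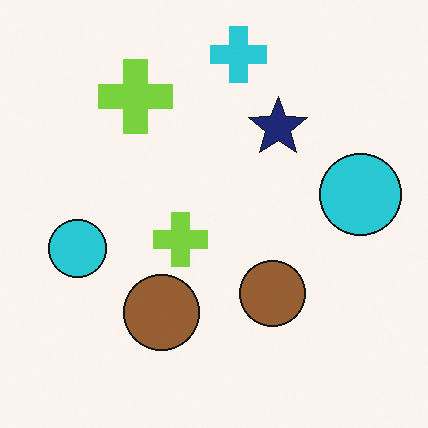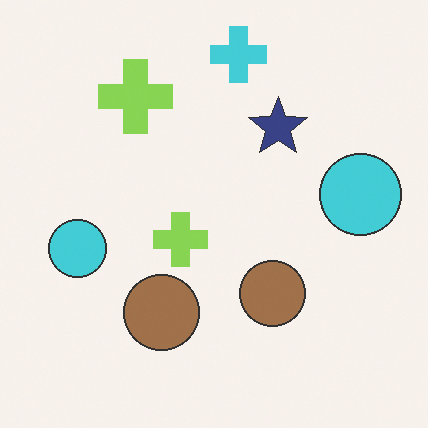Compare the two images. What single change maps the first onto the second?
The transformation is: given slightly reduced contrast.

Tones are pushed toward mid-grey across the whole image — a global contrast change.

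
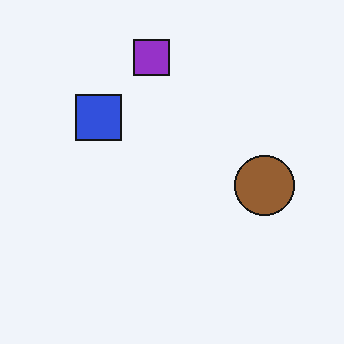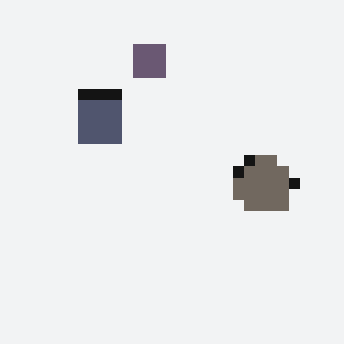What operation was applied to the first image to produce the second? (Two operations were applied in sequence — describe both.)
Made much more muted (saturation change), then coarsely pixelated.

All colors are more muted and greyish — a global saturation change. Shapes are reduced to large square blocks; fine edges and outlines are lost — a downscale-then-upscale (mosaic) effect.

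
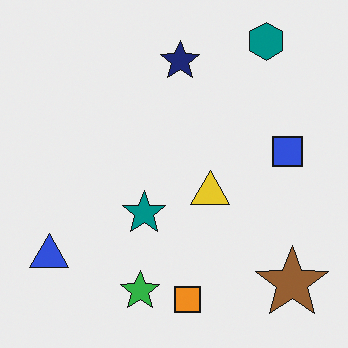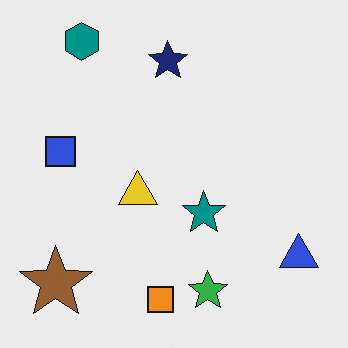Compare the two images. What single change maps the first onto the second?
Flipped horizontally (left ↔ right).

The blue triangle is in the bottom-left of the first image and the bottom-right of the second — shapes on opposite sides of the vertical midline have swapped in a mirror flip.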